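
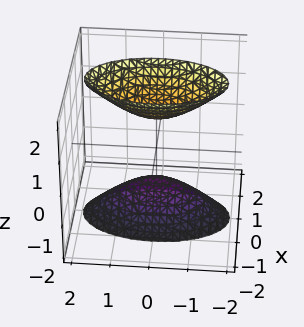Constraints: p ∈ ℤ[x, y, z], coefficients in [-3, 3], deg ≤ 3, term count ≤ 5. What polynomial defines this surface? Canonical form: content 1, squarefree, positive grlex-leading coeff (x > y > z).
I count 2 distinct pieces. They look like related sheets of one shape, so recover p as a whole.
deg p = 2. Two sheets facing apart; a quadric.
Symmetries: the y ↦ −y reflection is a symmetry, so y appears only in even powers; it's symmetric under z → −z, forcing even powers of z; it's symmetric under x → −x, forcing even powers of x.
Checking where it meets the axes: it misses every integer gridline on the x-axis; it misses every integer gridline on the y-axis; the z-axis gridline crossings are at z ∈ {-1, 1}.
These observations pin down the coefficients.

3*x^2 + y^2 - z^2 + 1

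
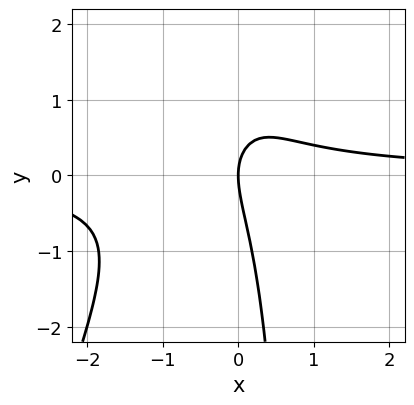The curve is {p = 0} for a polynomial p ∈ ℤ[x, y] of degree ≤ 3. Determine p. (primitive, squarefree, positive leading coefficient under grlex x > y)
3*x^2*y - x*y^2 + 2*x*y + y^2 - 2*x

1. deg p = 3. A generic line meets the curve in up to 3 points.
2. From the axis intercepts and sections: it crosses the x-axis at the gridline x = 0; it crosses the y-axis at the gridline y = 0.
3. Together with the visible shape, these determine p as stated.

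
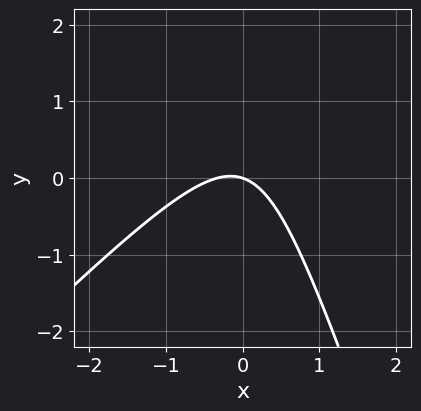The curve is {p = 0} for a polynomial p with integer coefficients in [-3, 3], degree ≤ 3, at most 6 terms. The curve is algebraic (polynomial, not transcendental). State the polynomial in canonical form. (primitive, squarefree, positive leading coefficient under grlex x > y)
1. The degree is 2 — the shape is more complex than any degree-1 curve.
2. Against the integer gridlines: it meets the y-axis at y = 0 (among the integer gridlines); it meets the x-axis at x = 0 (among the integer gridlines).
3. Fitting integer coefficients to these (and the overall shape) gives p.

3*x^2 - 2*x*y - y^2 + x + 3*y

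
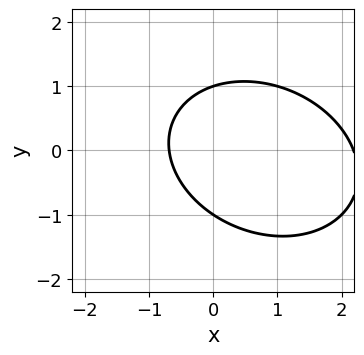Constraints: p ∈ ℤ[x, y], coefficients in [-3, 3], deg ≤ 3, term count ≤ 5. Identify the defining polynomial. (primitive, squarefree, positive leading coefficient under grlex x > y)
1. deg p = 2. No degree-1 curve has this shape.
2. From the visible intercepts: the y-axis gridline crossings are at y ∈ {-1, 1}.
3. Solving for integer coefficients yields p as stated.

2*x^2 + x*y + 3*y^2 - 3*x - 3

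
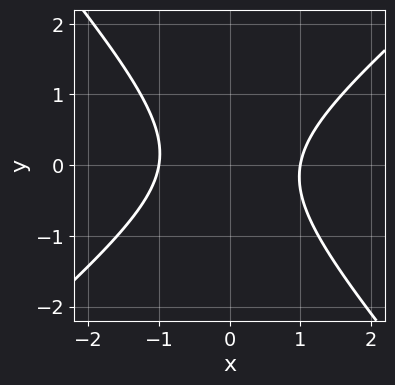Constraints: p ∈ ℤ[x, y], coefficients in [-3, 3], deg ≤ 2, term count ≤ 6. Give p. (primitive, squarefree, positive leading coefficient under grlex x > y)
3*x^2 - x*y - 3*y^2 - 3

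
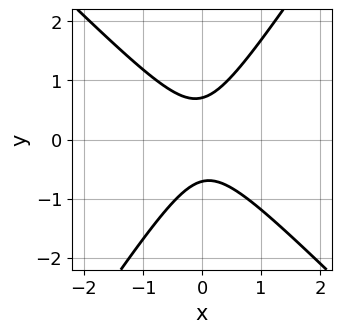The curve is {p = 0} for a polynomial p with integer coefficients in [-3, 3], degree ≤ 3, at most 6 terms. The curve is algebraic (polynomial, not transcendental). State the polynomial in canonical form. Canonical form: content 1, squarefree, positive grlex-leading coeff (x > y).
First, the degree is 2 — a generic line meets the curve in up to 2 points.
Then, from the axis intercepts and sections: it misses every integer gridline on the x-axis.
Finally, matching integer coefficients to the picture gives p.

3*x^2 + x*y - 2*y^2 + 1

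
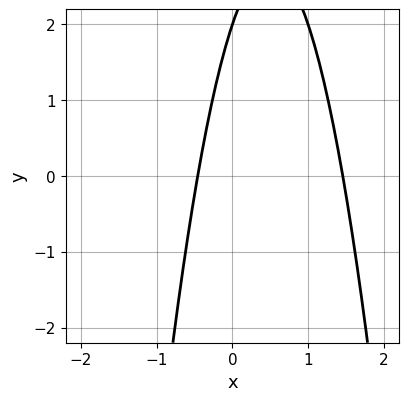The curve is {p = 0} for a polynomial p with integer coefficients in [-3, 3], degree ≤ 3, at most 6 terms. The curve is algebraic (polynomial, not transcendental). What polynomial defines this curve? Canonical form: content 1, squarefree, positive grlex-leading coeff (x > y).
(a) The degree is 2 — a generic line meets the curve in up to 2 points.
(b) Observable constraints: one y-axis crossing is at y = 2.
(c) Together with the visible shape, these determine p as stated.

3*x^2 - 3*x + y - 2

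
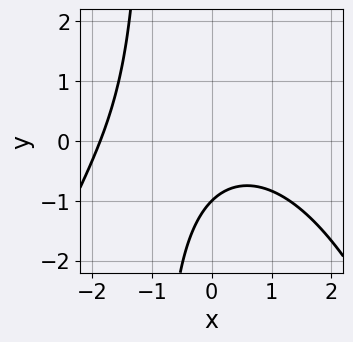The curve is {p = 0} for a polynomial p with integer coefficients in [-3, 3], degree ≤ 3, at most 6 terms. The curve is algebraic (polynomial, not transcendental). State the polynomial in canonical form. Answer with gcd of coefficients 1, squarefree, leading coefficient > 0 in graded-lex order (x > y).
x^3 + x^2 + 3*x*y + 3*y + 3

First, the degree is 3 — no degree-2 curve has this shape.
Next, against the integer gridlines: one y-axis crossing is at y = -1.
Finally, together with the visible shape, these determine p as stated.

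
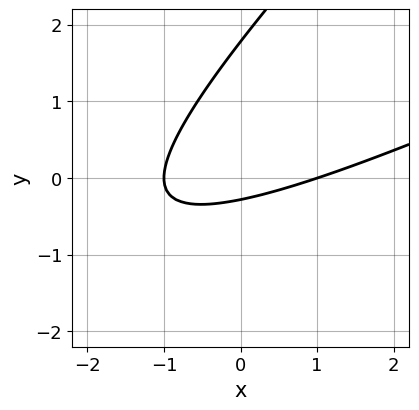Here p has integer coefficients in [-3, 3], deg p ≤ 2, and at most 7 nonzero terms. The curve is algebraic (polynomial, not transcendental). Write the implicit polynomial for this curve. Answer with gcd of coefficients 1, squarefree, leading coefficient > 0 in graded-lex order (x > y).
x^2 - 3*x*y + 2*y^2 - 3*y - 1

1. deg p = 2. No degree-1 curve has this shape.
2. Reading off the gridlines: among the integer gridlines, it crosses the x-axis at x ∈ {-1, 1}.
3. Solving for integer coefficients yields p as stated.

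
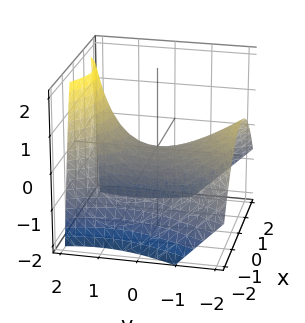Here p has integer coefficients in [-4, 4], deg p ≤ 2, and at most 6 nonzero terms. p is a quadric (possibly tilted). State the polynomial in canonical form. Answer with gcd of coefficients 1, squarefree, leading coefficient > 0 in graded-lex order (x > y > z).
2*x^2 - y^2 - y*z + 3*z

The degree is 2 — a generic line meets the surface in up to 2 points.
From the axis intercepts and sections: it meets the z-axis at z = 0 (among the integer gridlines); it crosses the x-axis at the gridline x = 0; one y-axis crossing is at y = 0.
Matching integer coefficients to the picture gives p.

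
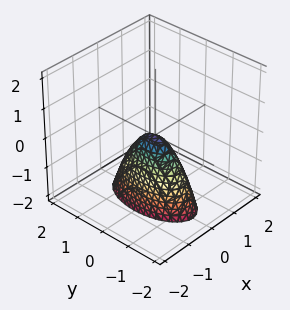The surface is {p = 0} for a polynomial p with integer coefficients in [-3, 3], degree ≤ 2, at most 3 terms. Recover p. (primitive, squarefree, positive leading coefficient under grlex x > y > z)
3*x^2 + y^2 + z

deg p = 2.
Symmetries: mirror symmetry y ↦ −y ⇒ only even powers of y; it's symmetric under x → −x, forcing even powers of x.
Against the integer gridlines: one y-axis crossing is at y = 0; it meets the z-axis at z = 0 (among the integer gridlines).
Assembling these constraints gives the stated polynomial.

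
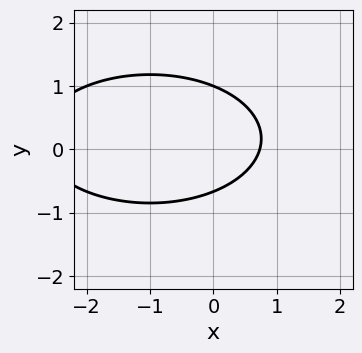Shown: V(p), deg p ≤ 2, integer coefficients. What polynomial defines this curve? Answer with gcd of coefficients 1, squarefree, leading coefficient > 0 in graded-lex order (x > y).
x^2 + 3*y^2 + 2*x - y - 2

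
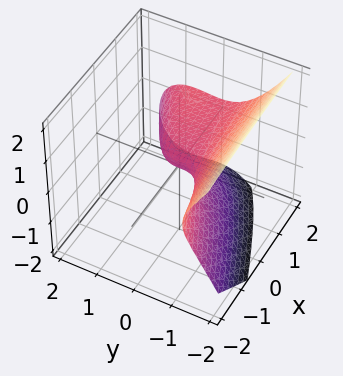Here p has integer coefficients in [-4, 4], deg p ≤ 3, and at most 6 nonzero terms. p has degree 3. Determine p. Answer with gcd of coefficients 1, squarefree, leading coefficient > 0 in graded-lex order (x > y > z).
First, the degree is 3 — no degree-2 surface has this shape.
Then, from the axis intercepts and sections: it crosses the y-axis at the gridline y = 0; it crosses the x-axis at the gridline x = 0.
Finally, assembling these constraints gives the stated polynomial.

x*y^2 - 2*y^3 - 2*x*z - 3*z^2 + x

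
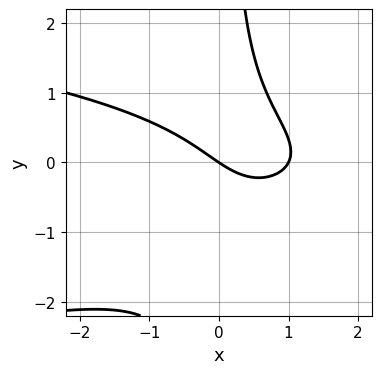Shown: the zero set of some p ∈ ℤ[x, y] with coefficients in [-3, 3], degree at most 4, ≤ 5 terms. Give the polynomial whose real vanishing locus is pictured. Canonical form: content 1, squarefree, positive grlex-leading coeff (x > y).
The degree is 3 — no degree-2 curve has this shape.
Reading off the gridlines: among the integer gridlines, it crosses the x-axis at x ∈ {0, 1}; one y-axis crossing is at y = 0.
Together with the visible shape, these determine p as stated.

3*x*y^2 + 2*x^2 + 2*x*y - 2*x - 3*y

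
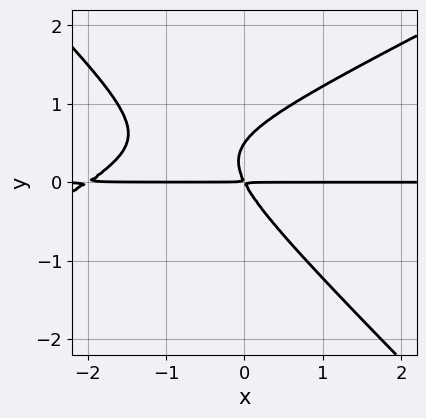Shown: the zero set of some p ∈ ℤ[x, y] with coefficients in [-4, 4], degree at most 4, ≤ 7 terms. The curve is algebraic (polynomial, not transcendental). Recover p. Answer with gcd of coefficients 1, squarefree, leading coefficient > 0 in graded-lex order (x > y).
deg p = 3. The shape is more complex than any degree-2 curve.
From the axis intercepts and sections: the visible x-axis segment lies entirely on the curve.
Together with the visible shape, these determine p as stated.

x^2*y - x*y^2 - 2*y^3 + 2*x*y + y^2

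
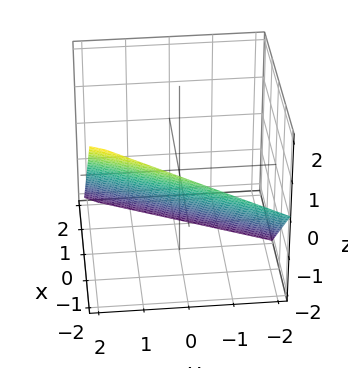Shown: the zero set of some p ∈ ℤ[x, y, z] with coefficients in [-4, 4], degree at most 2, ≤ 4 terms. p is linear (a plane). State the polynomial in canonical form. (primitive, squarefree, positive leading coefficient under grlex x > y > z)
Degree: the surface is flat (a plane), so deg p = 1.
Reading off the gridlines: one x-axis crossing is at x = -1; one y-axis crossing is at y = 2; it meets the z-axis at z = -1 (among the integer gridlines).
Together with the visible shape, these determine p as stated.

2*x - y + 2*z + 2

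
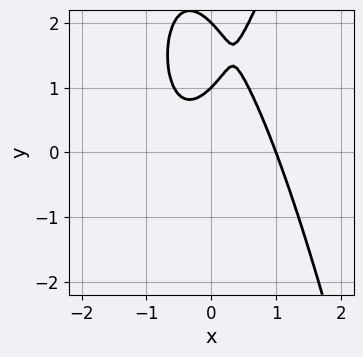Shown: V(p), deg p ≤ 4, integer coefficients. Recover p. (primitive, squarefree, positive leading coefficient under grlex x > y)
(a) The degree is 3 — the shape is more complex than any degree-2 curve.
(b) From the axis intercepts and sections: among the integer gridlines, it crosses the y-axis at y ∈ {1, 2}; it crosses the x-axis at the gridline x = 1.
(c) Fitting integer coefficients to these (and the overall shape) gives p.

3*x^3 - y^2 - x + 3*y - 2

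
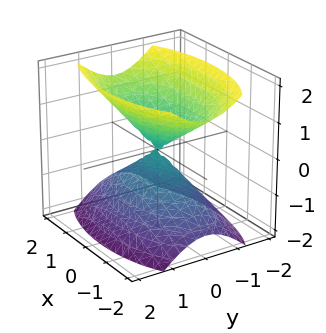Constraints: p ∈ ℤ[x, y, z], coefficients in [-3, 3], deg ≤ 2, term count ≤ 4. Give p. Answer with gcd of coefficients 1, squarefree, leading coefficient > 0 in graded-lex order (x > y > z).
1. The picture has 2 separate pieces.
2. deg p = 2.
3. Symmetries: it's symmetric under z → −z, forcing even powers of z; mirror symmetry x ↦ −x ⇒ only even powers of x; the y ↦ −y reflection is a symmetry, so y appears only in even powers.
4. Checking where it meets the axes: it crosses the y-axis at the gridline y = 0; it crosses the z-axis at the gridline z = 0.
5. Solving for integer coefficients yields p as stated.

x^2 + 3*y^2 - 2*z^2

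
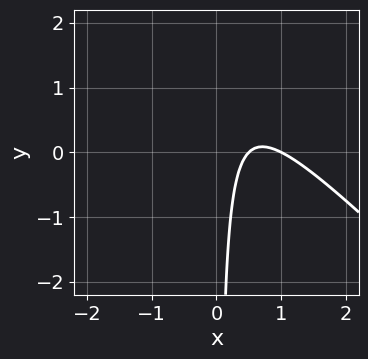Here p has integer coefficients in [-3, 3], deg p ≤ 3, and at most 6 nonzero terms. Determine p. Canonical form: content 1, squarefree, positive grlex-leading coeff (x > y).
First, degree: a generic line meets the curve in up to 2 points, so deg p = 2.
Next, checking where it meets the axes: it meets the x-axis at x = 1 (among the integer gridlines); the curve avoids every integer y-axis point in the box.
Finally, the integer polynomial consistent with all of this is the stated p.

2*x^2 + 2*x*y - 3*x + 1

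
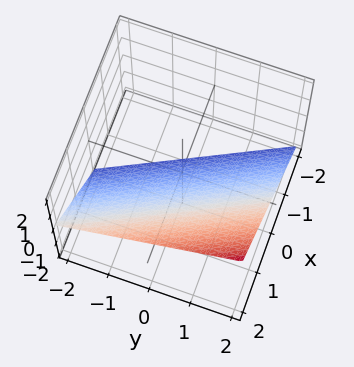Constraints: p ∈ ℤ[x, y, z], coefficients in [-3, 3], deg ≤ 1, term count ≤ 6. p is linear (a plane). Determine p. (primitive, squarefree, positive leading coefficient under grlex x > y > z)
1. deg p = 1.
2. Checking where it meets the axes: it meets the y-axis at y = 2 (among the integer gridlines); it meets the z-axis at z = -1 (among the integer gridlines); it crosses the x-axis at the gridline x = 1.
3. Matching integer coefficients to the picture gives p.

2*x + y - 2*z - 2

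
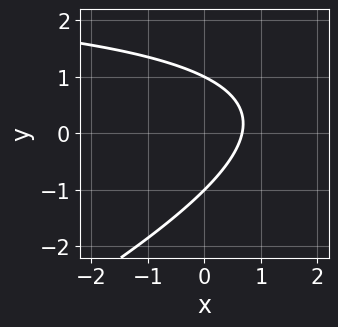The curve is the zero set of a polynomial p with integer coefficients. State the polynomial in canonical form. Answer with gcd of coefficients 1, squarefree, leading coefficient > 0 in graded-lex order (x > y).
First, degree: no degree-1 curve has this shape, so deg p = 2.
Then, reading off the gridlines: the y-axis gridline crossings are at y ∈ {-1, 1}.
Finally, matching integer coefficients to the picture gives p.

x*y - 2*y^2 - 3*x + 2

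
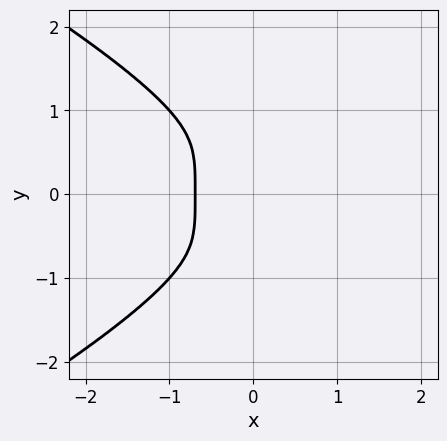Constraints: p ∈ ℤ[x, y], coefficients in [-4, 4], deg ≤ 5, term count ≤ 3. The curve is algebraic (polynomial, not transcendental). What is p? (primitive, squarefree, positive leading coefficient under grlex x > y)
2*y^4 + 3*x^3 + 1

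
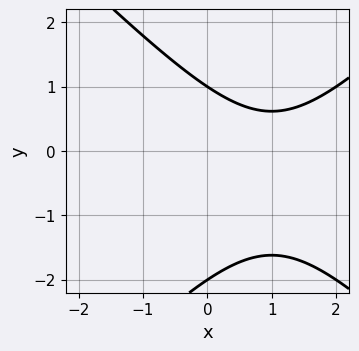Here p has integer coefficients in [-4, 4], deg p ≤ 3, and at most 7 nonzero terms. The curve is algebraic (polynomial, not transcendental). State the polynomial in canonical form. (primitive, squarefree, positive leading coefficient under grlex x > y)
x^2 - y^2 - 2*x - y + 2

1. The degree is 2 — the shape is more complex than any degree-1 curve.
2. From the axis intercepts and sections: the y-axis gridline crossings are at y ∈ {-2, 1}; the curve avoids every integer x-axis point in the box.
3. Matching integer coefficients to the picture gives p.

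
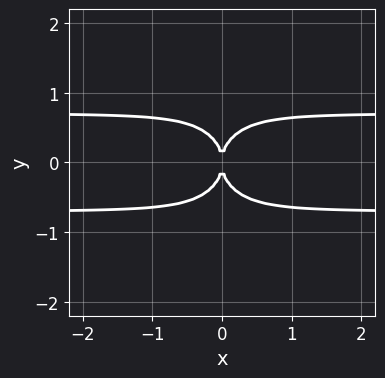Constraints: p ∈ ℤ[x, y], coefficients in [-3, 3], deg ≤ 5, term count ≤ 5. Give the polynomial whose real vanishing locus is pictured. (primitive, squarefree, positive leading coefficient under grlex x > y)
2*x^2*y^2 + y^4 - x^2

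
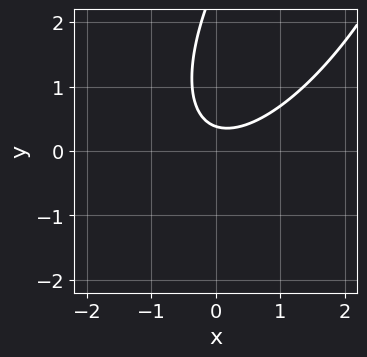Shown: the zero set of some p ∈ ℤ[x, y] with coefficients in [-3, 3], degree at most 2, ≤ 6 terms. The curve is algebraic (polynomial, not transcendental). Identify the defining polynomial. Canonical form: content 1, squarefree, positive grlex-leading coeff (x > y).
2*x^2 - 2*x*y + y^2 - 3*y + 1

Degree: a generic line meets the curve in up to 2 points, so deg p = 2.
Checking where it meets the axes: no x-intercept at any integer in the box.
Together with the visible shape, these determine p as stated.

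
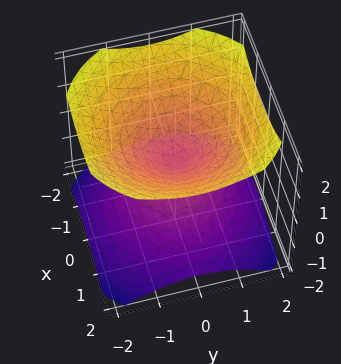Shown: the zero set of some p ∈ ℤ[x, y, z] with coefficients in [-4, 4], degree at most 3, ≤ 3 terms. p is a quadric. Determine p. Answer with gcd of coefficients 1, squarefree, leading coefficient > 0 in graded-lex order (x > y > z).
2*x^2 + 2*y^2 - 3*z^2

The picture has 2 separate pieces. Treating them together as one polynomial.
Degree: a double cone through the origin; a quadric, so deg p = 2.
Symmetries: it's symmetric under z → −z, forcing even powers of z; every cross-section ⟂ z is a circle, so x, y appear only via x² + y².
Against the integer gridlines: a circular section at z = 1 has radius between 1 and 2; it meets the x-axis at x = 0 (among the integer gridlines).
Together with the visible shape, these determine p as stated.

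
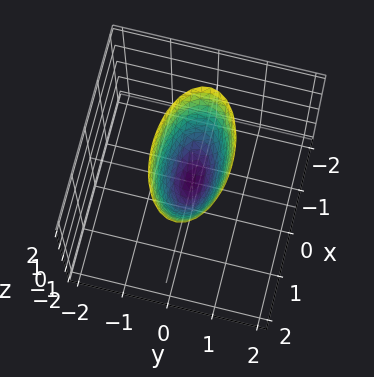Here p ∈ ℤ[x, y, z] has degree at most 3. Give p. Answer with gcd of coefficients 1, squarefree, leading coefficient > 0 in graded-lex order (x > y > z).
1. deg p = 2. A paraboloid; a quadric.
2. Symmetries: the x ↦ −x reflection is a symmetry, so x appears only in even powers; the y ↦ −y reflection is a symmetry, so y appears only in even powers.
3. Observable constraints: it crosses the z-axis at the gridline z = 0; it meets the x-axis at x = 0 (among the integer gridlines); it meets the y-axis at y = 0 (among the integer gridlines).
4. Solving for integer coefficients yields p as stated.

x^2 + 3*y^2 - z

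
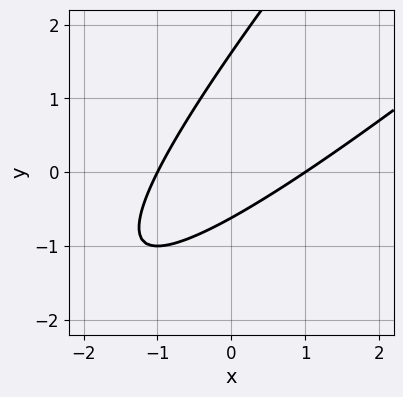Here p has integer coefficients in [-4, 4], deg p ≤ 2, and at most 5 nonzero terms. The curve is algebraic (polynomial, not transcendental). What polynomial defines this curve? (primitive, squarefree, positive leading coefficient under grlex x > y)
x^2 - 2*x*y + y^2 - y - 1

First, degree: the shape is more complex than any degree-1 curve, so deg p = 2.
Next, checking where it meets the axes: among the integer gridlines, it crosses the x-axis at x ∈ {-1, 1}.
Finally, fitting integer coefficients to these (and the overall shape) gives p.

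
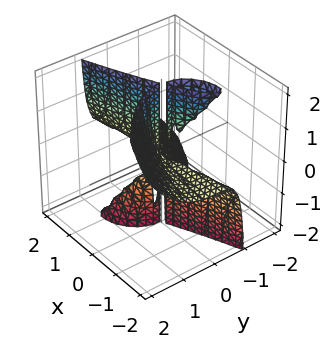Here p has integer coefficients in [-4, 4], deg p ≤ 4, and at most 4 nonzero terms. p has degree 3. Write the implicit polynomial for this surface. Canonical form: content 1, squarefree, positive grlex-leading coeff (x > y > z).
1. I count 2 distinct pieces. They look like related sheets of one shape, so recover p as a whole.
2. Degree: the shape is more complex than any degree-2 surface, so deg p = 3.
3. From the visible intercepts: the visible x-axis segment lies entirely on the surface; every point of the z-axis in the box is on the surface; one y-axis crossing is at y = 0.
4. Assembling these constraints gives the stated polynomial.

x^2*z - 2*x*y*z - 2*y^3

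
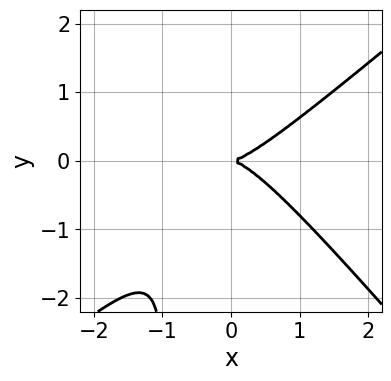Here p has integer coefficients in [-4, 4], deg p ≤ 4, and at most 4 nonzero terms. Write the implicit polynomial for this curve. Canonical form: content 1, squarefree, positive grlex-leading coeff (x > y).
First, the degree is 3 — a generic line meets the curve in up to 3 points.
Next, from the visible intercepts: it crosses the x-axis at the gridline x = 0; it meets the y-axis at y = 0 (among the integer gridlines).
Finally, solving for integer coefficients yields p as stated.

3*x^3 - x^2*y - 3*x*y^2 - 3*y^2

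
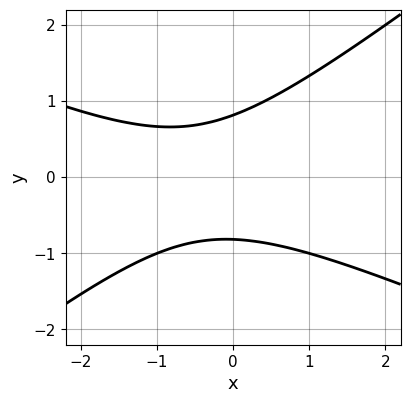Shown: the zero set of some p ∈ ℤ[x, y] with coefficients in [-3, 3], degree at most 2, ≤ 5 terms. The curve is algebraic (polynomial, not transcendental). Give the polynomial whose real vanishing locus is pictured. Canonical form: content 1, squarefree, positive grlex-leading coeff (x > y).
x^2 + x*y - 3*y^2 + x + 2

First, deg p = 2.
Next, against the integer gridlines: it misses every integer gridline on the x-axis.
Finally, assembling these constraints gives the stated polynomial.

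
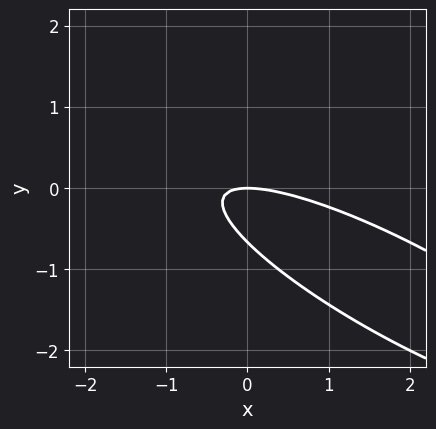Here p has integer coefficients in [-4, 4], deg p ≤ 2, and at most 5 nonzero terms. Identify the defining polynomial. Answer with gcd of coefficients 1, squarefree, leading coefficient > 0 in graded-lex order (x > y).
x^2 + 3*x*y + 3*y^2 + 2*y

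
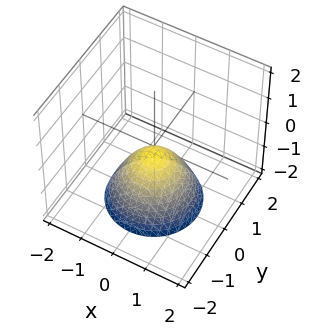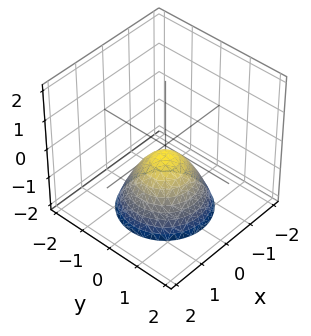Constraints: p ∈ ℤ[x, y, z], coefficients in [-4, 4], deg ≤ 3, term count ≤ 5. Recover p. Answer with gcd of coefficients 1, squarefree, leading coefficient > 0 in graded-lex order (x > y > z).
3*x^2 + 3*y^2 + 3*z + 1

First, deg p = 2.
Next, symmetries: rotational symmetry about the z-axis ⇒ p depends on x, y only through x² + y².
Next, checking where it meets the axes: it misses every integer gridline on the x-axis; the surface avoids every integer y-axis point in the box.
Finally, assembling these constraints gives the stated polynomial.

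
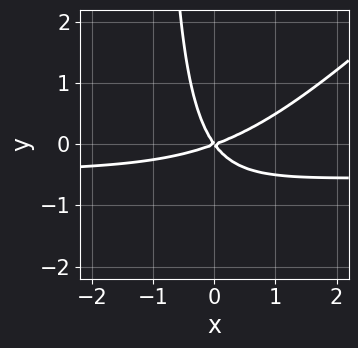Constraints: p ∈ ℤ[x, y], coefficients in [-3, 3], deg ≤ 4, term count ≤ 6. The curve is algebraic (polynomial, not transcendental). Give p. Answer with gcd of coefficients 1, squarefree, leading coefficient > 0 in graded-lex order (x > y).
The degree is 3 — the shape is more complex than any degree-2 curve.
Observable constraints: one x-axis crossing is at x = 0; it crosses the y-axis at the gridline y = 0.
Matching integer coefficients to the picture gives p.

2*x^2*y - 2*x*y^2 + x^2 - 2*x*y - 2*y^2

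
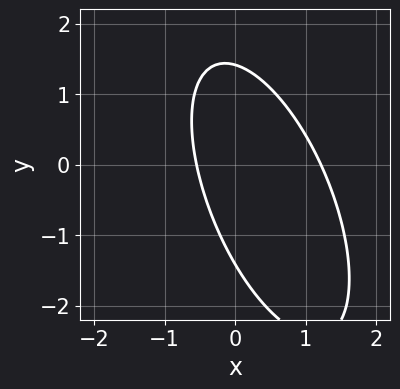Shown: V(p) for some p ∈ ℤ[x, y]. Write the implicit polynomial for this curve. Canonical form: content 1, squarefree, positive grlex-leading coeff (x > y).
3*x^2 + 2*x*y + y^2 - 2*x - 2

1. deg p = 2. No degree-1 curve has this shape.
2. The integer polynomial consistent with all of this is the stated p.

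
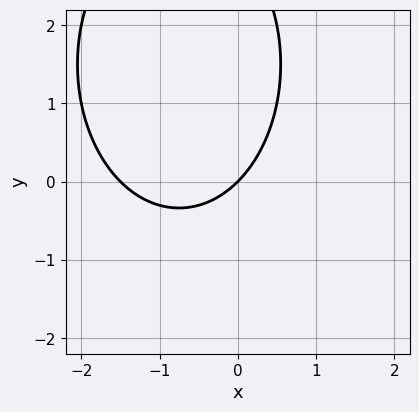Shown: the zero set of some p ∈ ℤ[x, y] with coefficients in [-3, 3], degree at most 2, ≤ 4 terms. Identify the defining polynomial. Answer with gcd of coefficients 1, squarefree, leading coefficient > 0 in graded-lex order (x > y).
First, deg p = 2.
Then, against the integer gridlines: it crosses the x-axis at the gridline x = 0; it meets the y-axis at y = 0 (among the integer gridlines).
Finally, matching integer coefficients to the picture gives p.

2*x^2 + y^2 + 3*x - 3*y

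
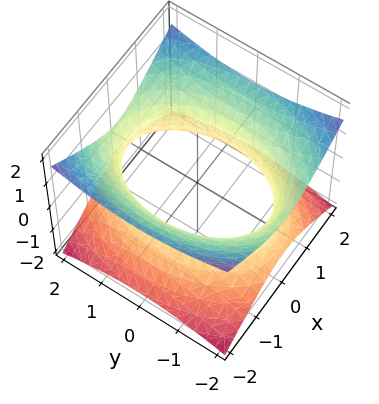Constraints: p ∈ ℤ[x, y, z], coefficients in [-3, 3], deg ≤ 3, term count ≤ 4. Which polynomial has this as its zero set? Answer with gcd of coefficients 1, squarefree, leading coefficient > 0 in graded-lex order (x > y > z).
2*x^2 + y^2 - 3*z^2 - 3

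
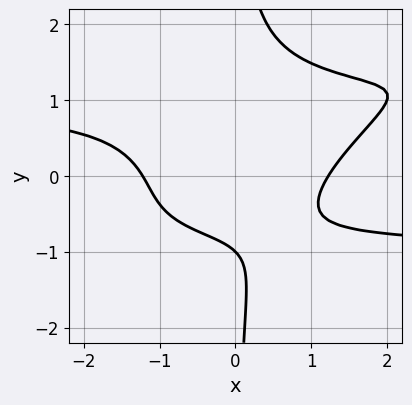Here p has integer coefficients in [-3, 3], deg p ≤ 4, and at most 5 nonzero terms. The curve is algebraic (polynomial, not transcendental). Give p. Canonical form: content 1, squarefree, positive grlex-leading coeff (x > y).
2*x^2*y^2 - 3*x*y^3 - 2*x^2 + 3*y + 3

(a) deg p = 4.
(b) Against the integer gridlines: one y-axis crossing is at y = -1.
(c) Assembling these constraints gives the stated polynomial.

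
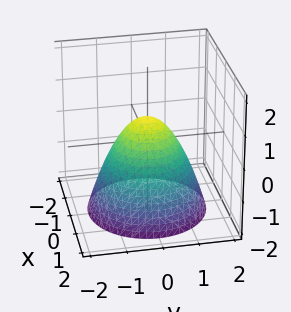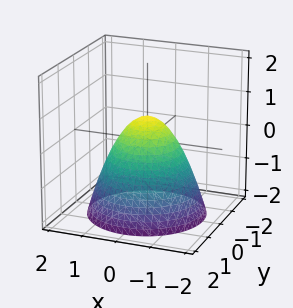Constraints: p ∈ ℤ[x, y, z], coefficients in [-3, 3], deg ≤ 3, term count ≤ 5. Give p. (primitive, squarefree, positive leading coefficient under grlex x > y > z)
3*x^2 + 3*y^2 + 3*z - 2

(a) deg p = 2.
(b) Symmetries: rotational symmetry about the z-axis ⇒ p depends on x, y only through x² + y².
(c) Checking where it meets the axes: a circular section at z = 0 has radius between 0 and 1.
(d) These observations pin down the coefficients.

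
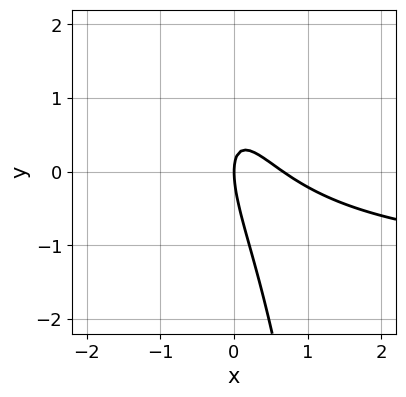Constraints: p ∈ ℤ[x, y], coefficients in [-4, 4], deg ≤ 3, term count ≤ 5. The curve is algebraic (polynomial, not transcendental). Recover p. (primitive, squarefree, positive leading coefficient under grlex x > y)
2*x^2*y + 3*x^2 + 3*x*y + y^2 - 2*x

(a) deg p = 3. No degree-2 curve has this shape.
(b) Against the integer gridlines: one x-axis crossing is at x = 0; it crosses the y-axis at the gridline y = 0.
(c) Assembling these constraints gives the stated polynomial.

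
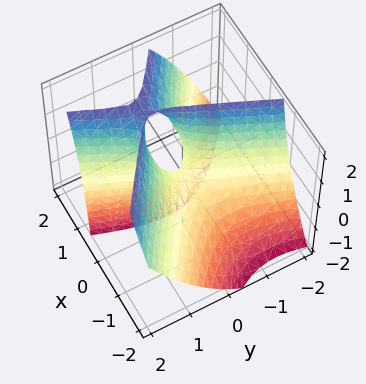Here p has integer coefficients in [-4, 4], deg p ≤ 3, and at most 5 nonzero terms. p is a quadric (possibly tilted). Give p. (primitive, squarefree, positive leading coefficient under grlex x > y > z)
3*x^2 + 3*x*y - 3*x*z - 2*y^2 + z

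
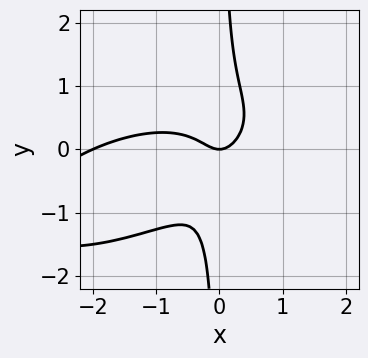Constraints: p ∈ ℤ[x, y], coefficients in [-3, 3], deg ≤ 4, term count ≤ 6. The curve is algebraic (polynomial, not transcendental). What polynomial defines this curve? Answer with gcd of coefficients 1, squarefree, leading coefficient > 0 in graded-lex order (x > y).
x^3 - 2*x^2*y + 3*x*y^2 + 2*x^2 - y

Degree: no degree-2 curve has this shape, so deg p = 3.
Against the integer gridlines: one y-axis crossing is at y = 0; among the integer gridlines, it crosses the x-axis at x ∈ {-2, 0}.
These observations pin down the coefficients.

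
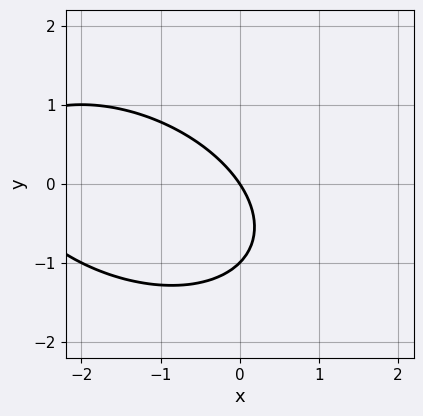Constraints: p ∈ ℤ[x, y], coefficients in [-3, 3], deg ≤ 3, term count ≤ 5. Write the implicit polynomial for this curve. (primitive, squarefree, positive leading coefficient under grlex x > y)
x^2 + x*y + 2*y^2 + 3*x + 2*y

First, degree: no degree-1 curve has this shape, so deg p = 2.
Then, from the axis intercepts and sections: one x-axis crossing is at x = 0; among the integer gridlines, it crosses the y-axis at y ∈ {-1, 0}.
Finally, assembling these constraints gives the stated polynomial.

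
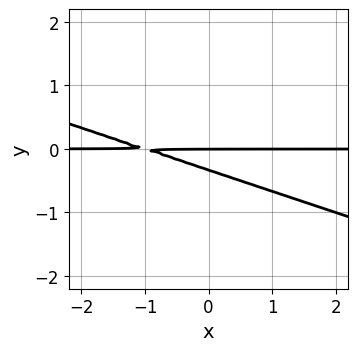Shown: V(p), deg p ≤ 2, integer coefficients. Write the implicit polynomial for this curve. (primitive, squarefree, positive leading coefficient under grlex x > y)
x*y + 3*y^2 + y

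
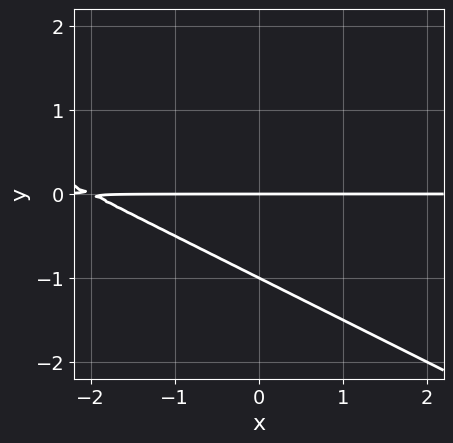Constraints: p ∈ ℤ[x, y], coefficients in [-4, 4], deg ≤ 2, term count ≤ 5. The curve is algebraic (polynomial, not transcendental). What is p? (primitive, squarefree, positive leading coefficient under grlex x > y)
x*y + 2*y^2 + 2*y

The degree is 2 — the shape is more complex than any degree-1 curve.
Observable constraints: among the integer gridlines, it crosses the y-axis at y ∈ {-1, 0}; the visible x-axis segment lies entirely on the curve.
Assembling these constraints gives the stated polynomial.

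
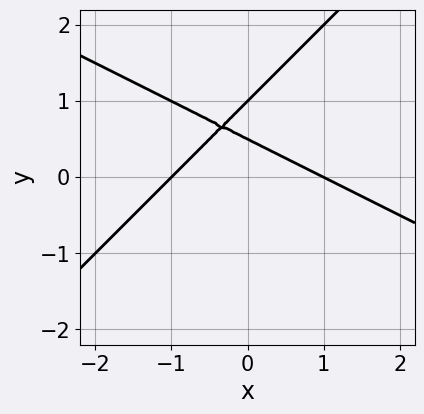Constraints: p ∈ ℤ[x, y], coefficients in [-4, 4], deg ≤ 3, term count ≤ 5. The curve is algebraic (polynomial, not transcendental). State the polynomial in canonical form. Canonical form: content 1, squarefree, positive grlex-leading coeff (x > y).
x^2 + x*y - 2*y^2 + 3*y - 1

The degree is 2 — a generic line meets the curve in up to 2 points.
Reading off the gridlines: one y-axis crossing is at y = 1; the x-axis gridline crossings are at x ∈ {-1, 1}.
Matching integer coefficients to the picture gives p.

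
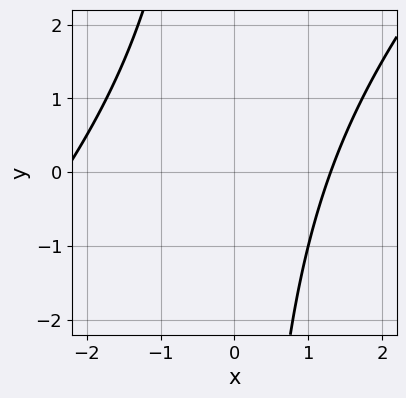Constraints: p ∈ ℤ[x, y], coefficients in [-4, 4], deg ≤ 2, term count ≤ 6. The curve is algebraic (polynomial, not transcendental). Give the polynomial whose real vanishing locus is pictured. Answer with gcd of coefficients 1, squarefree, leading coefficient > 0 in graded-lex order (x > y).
The degree is 2 — a generic line meets the curve in up to 2 points.
From the visible intercepts: the curve avoids every integer y-axis point in the box.
The integer polynomial consistent with all of this is the stated p.

x^2 - x*y + x - 3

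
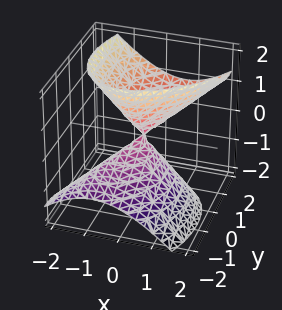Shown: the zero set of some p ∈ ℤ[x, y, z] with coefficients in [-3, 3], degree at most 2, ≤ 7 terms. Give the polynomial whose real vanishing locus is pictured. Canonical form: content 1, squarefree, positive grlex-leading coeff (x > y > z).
First, degree: no degree-1 surface has this shape, so deg p = 2.
Then, checking where it meets the axes: one x-axis crossing is at x = 0; it crosses the y-axis at the gridline y = 0.
Finally, the integer polynomial consistent with all of this is the stated p.

3*x^2 - 2*x*y + 2*y^2 - 3*y*z - 2*z^2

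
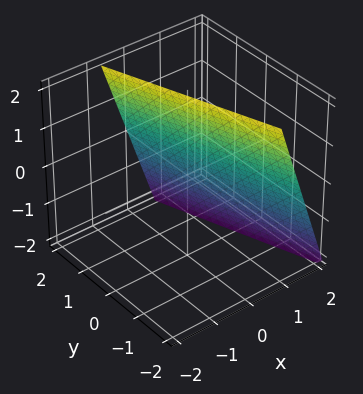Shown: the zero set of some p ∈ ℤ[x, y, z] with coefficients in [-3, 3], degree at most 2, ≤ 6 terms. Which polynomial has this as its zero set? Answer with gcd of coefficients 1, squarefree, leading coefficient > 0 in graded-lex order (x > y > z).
3*x + y + z - 2

(a) Degree: the surface is flat (a plane), so deg p = 1.
(b) Checking where it meets the axes: one z-axis crossing is at z = 2; it meets the y-axis at y = 2 (among the integer gridlines).
(c) Together with the visible shape, these determine p as stated.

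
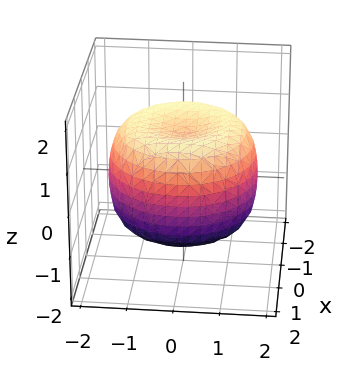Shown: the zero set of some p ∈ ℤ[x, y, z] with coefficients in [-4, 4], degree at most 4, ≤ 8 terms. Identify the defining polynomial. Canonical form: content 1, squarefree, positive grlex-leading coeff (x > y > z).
First, deg p = 4. No degree-3 surface has this shape.
Next, symmetry: the z-axis is an axis of rotation, so x and y enter only as x² + y².
Then, checking where it meets the axes: a circular section at z = -1 has radius between 1 and 2; the z-axis gridline crossings are at z ∈ {-1, 1}.
Finally, together with the visible shape, these determine p as stated.

x^4 + 2*x^2*y^2 + y^4 - 2*x^2 - 2*y^2 + 2*z^2 - 2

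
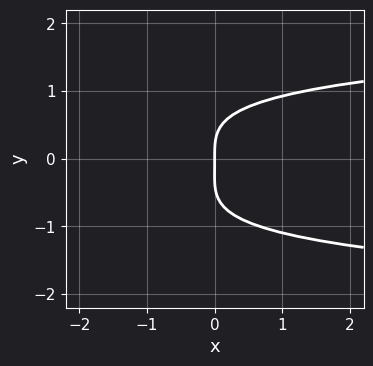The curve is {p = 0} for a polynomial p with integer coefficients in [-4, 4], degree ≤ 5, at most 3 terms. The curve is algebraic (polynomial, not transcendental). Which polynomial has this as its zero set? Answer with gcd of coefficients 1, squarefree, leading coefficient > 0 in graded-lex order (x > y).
3*y^4 + y^3 - 3*x

First, the degree is 4 — no degree-3 curve has this shape.
Then, observable constraints: it meets the y-axis at y = 0 (among the integer gridlines); it meets the x-axis at x = 0 (among the integer gridlines).
Finally, putting this together gives p.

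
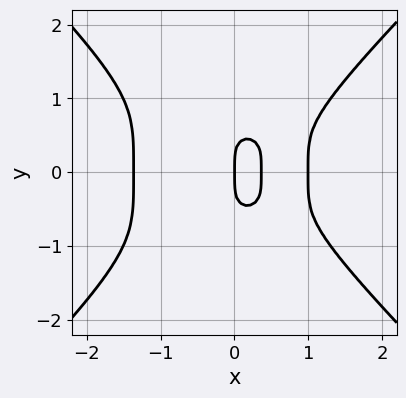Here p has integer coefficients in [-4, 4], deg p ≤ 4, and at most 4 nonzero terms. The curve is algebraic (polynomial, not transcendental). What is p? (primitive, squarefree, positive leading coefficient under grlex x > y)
2*x^4 - 2*y^4 - 3*x^2 + x

1. Degree: no degree-3 curve has this shape, so deg p = 4.
2. Symmetries: mirror symmetry y ↦ −y ⇒ only even powers of y.
3. Checking where it meets the axes: one y-axis crossing is at y = 0; among the integer gridlines, it crosses the x-axis at x ∈ {0, 1}.
4. Putting this together gives p.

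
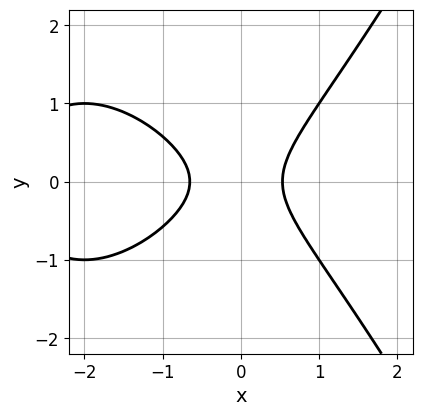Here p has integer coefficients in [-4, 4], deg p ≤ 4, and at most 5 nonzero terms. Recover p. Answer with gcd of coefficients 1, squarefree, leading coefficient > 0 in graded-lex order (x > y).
deg p = 3.
Symmetries: mirror symmetry y ↦ −y ⇒ only even powers of y.
From the visible intercepts: the curve avoids every integer y-axis point in the box.
Together with the visible shape, these determine p as stated.

x^3 + 3*x^2 - 3*y^2 - 1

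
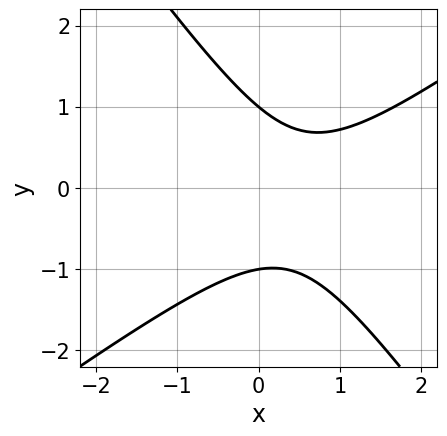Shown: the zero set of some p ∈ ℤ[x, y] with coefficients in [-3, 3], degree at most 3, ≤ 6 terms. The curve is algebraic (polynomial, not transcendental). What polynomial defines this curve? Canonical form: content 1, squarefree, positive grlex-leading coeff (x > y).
3*x^2 - 2*x*y - 3*y^2 - 3*x + 3

deg p = 2. A generic line meets the curve in up to 2 points.
Reading off the gridlines: the curve avoids every integer x-axis point in the box; the y-axis gridline crossings are at y ∈ {-1, 1}.
Together with the visible shape, these determine p as stated.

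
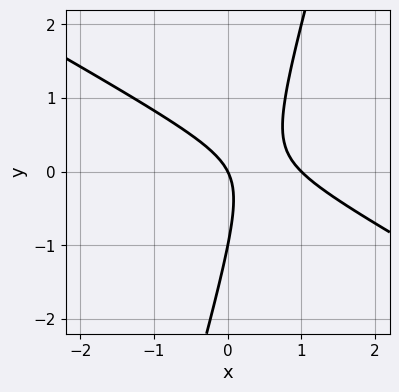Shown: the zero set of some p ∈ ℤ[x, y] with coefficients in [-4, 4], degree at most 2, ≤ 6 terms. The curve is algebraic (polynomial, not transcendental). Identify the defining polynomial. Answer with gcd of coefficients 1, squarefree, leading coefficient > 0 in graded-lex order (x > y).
2*x^2 + 3*x*y - y^2 - 2*x - y

First, degree: the shape is more complex than any degree-1 curve, so deg p = 2.
Next, observable constraints: the x-axis gridline crossings are at x ∈ {0, 1}; among the integer gridlines, it crosses the y-axis at y ∈ {-1, 0}.
Finally, putting this together gives p.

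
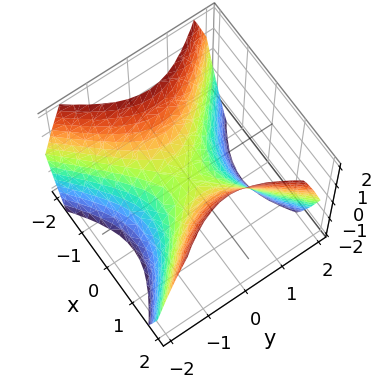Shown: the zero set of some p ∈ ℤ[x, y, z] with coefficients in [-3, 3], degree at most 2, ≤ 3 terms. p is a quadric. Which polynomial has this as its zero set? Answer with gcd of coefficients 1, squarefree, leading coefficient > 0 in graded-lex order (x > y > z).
Degree: a saddle surface; a quadric, so deg p = 2.
Symmetries: it's symmetric under x → −x, forcing even powers of x; it's symmetric under y → −y, forcing even powers of y.
Observable constraints: it meets the y-axis at y = 0 (among the integer gridlines); one x-axis crossing is at x = 0; it meets the z-axis at z = 0 (among the integer gridlines).
These observations pin down the coefficients.

x^2 - y^2 - z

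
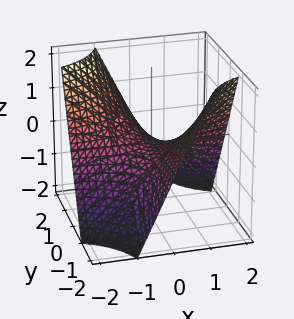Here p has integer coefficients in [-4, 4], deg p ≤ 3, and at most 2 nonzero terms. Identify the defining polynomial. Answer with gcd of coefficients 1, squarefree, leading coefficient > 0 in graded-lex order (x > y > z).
x*y + z

First, deg p = 2. A hyperbolic paraboloid; a quadric.
Then, from the visible intercepts: the visible y-axis segment lies entirely on the surface; it crosses the z-axis at the gridline z = 0.
Finally, together with the visible shape, these determine p as stated. Check: (-1, 0, 0) on the x-axis lies on the surface, and p(-1, 0, 0) = 0. ✓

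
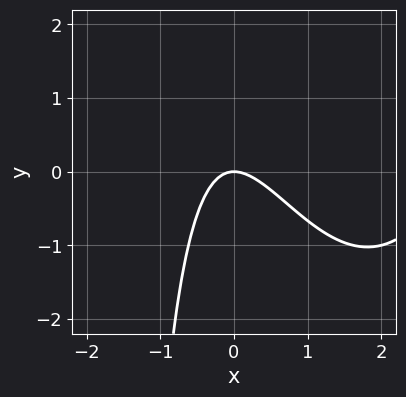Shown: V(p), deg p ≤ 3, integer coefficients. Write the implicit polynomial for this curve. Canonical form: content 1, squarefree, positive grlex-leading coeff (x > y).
x^3 - 3*x^2 - x*y - 2*y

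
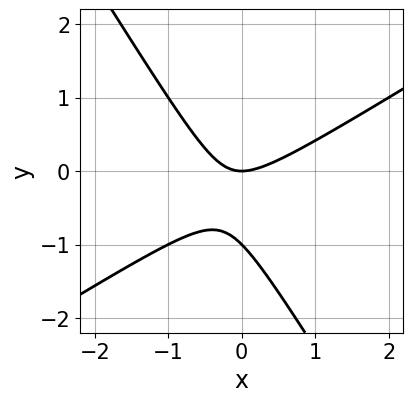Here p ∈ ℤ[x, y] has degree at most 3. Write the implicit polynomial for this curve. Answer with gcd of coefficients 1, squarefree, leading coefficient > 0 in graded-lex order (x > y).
1. Degree: a generic line meets the curve in up to 2 points, so deg p = 2.
2. Observable constraints: among the integer gridlines, it crosses the y-axis at y ∈ {-1, 0}; one x-axis crossing is at x = 0.
3. Solving for integer coefficients yields p as stated.

x^2 - x*y - y^2 - y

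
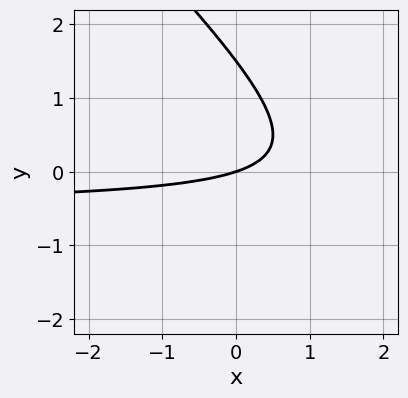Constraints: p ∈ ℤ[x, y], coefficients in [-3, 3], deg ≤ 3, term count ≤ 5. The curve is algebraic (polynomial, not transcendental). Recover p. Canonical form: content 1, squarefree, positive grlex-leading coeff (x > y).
2*x*y + 2*y^2 + x - 3*y

First, the degree is 2 — no degree-1 curve has this shape.
Then, reading off the gridlines: it crosses the x-axis at the gridline x = 0; one y-axis crossing is at y = 0.
Finally, fitting integer coefficients to these (and the overall shape) gives p.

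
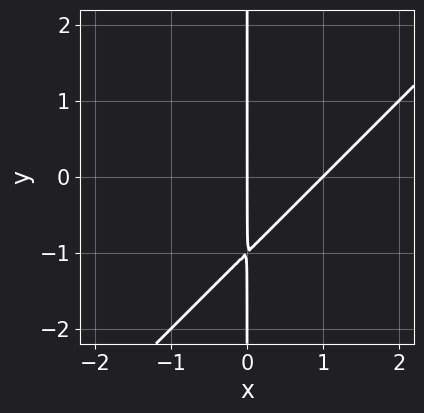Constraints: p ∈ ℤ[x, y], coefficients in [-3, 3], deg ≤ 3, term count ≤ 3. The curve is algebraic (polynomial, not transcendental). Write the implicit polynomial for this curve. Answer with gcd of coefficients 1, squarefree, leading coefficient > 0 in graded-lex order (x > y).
x^2 - x*y - x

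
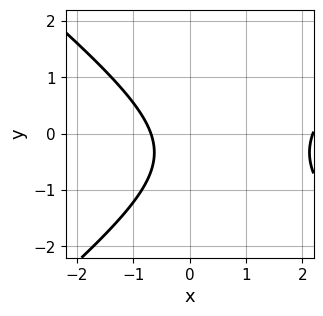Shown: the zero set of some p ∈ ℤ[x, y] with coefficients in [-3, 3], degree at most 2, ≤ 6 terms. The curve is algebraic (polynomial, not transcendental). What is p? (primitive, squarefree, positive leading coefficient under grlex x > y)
(a) Degree: no degree-1 curve has this shape, so deg p = 2.
(b) Reading off the gridlines: the curve avoids every integer y-axis point in the box.
(c) Putting this together gives p.

2*x^2 - 3*y^2 - 3*x - 2*y - 3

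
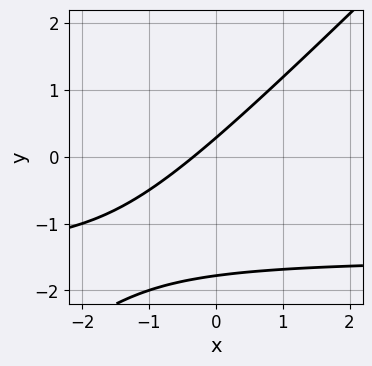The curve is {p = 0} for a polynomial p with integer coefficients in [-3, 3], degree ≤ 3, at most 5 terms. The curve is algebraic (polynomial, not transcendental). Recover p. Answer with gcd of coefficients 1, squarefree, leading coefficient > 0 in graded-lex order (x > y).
First, the degree is 2 — no degree-1 curve has this shape.
Finally, putting this together gives p.

2*x*y - 2*y^2 + 3*x - 3*y + 1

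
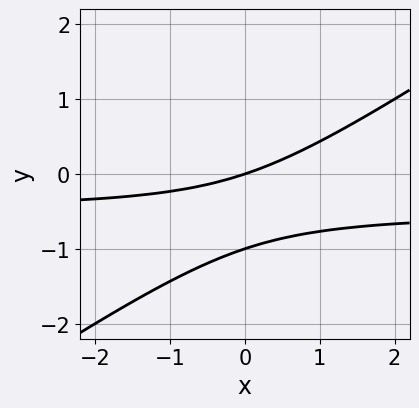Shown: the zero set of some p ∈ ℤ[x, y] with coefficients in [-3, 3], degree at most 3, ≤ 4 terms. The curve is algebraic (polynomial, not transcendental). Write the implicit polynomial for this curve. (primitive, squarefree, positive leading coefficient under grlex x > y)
First, the degree is 2 — the shape is more complex than any degree-1 curve.
Next, observable constraints: among the integer gridlines, it crosses the y-axis at y ∈ {-1, 0}; it crosses the x-axis at the gridline x = 0.
Finally, these observations pin down the coefficients.

2*x*y - 3*y^2 + x - 3*y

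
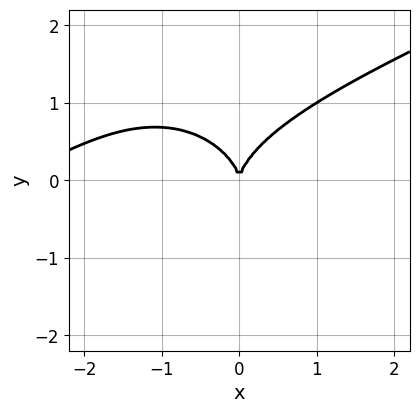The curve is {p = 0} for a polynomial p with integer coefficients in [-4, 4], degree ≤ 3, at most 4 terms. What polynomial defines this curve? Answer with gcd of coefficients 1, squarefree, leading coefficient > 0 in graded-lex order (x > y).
x^3 - 2*x^2*y - 2*y^3 + 3*x^2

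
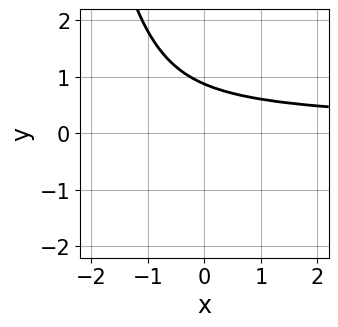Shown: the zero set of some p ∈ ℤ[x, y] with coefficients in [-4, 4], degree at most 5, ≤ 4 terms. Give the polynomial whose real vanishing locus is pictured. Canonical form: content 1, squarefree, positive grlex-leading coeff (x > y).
x*y^3 + 3*x*y^2 + 3*y^3 - 2

First, deg p = 4.
Then, from the visible intercepts: it misses every integer gridline on the x-axis.
Finally, together with the visible shape, these determine p as stated.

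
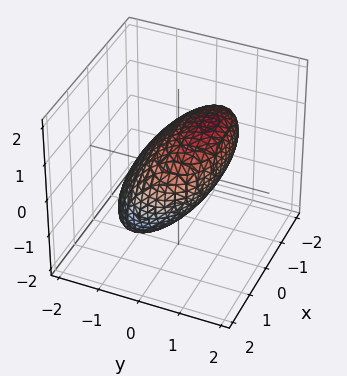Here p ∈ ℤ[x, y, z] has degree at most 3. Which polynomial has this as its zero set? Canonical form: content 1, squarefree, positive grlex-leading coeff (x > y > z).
(a) Degree: no degree-1 surface has this shape, so deg p = 2.
(b) Observable constraints: among the integer gridlines, it crosses the y-axis at y ∈ {-1, 1}.
(c) Together with the visible shape, these determine p as stated.

x^2 + 3*y^2 - 3*y*z + 2*z^2 - 3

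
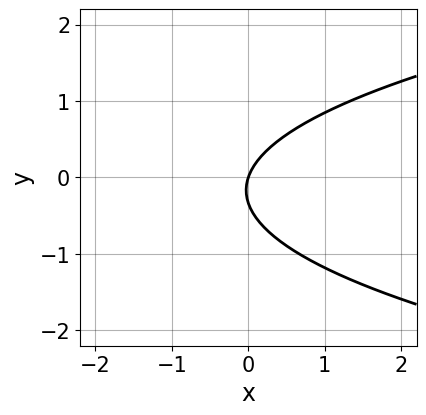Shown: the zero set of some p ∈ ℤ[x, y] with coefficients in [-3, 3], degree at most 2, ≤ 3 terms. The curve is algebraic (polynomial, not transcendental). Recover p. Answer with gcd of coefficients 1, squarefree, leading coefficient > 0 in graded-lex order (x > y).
First, the degree is 2 — no degree-1 curve has this shape.
Next, from the axis intercepts and sections: one y-axis crossing is at y = 0; it meets the x-axis at x = 0 (among the integer gridlines).
Finally, the integer polynomial consistent with all of this is the stated p.

3*y^2 - 3*x + y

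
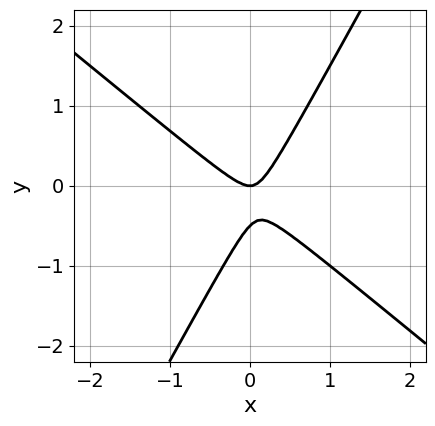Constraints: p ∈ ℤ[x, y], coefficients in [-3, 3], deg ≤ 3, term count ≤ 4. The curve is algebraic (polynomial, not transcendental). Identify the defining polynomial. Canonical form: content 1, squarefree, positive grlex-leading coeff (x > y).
(a) The degree is 2 — no degree-1 curve has this shape.
(b) Reading off the gridlines: it crosses the y-axis at the gridline y = 0; it crosses the x-axis at the gridline x = 0.
(c) Matching integer coefficients to the picture gives p.

3*x^2 + 2*x*y - 2*y^2 - y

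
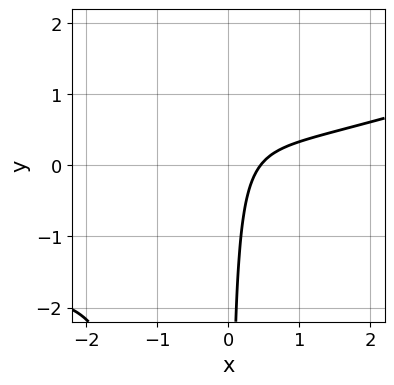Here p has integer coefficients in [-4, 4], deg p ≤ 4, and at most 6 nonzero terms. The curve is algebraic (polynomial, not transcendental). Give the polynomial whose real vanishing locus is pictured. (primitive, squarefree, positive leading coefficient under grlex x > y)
x^3 - 3*x^2*y - 3*x*y + 2*x - 1

(a) Degree: a generic line meets the curve in up to 3 points, so deg p = 3.
(b) Observable constraints: no y-intercept at any integer in the box.
(c) Solving for integer coefficients yields p as stated.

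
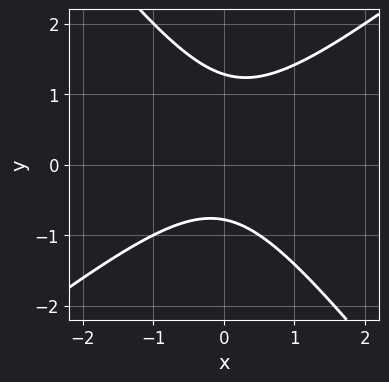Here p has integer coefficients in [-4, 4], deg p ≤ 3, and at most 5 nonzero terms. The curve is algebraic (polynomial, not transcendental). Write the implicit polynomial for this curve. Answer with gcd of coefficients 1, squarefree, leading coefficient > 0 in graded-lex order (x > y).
First, deg p = 2. No degree-1 curve has this shape.
Then, against the integer gridlines: no x-intercept at any integer in the box.
Finally, putting this together gives p.

2*x^2 - x*y - 2*y^2 + y + 2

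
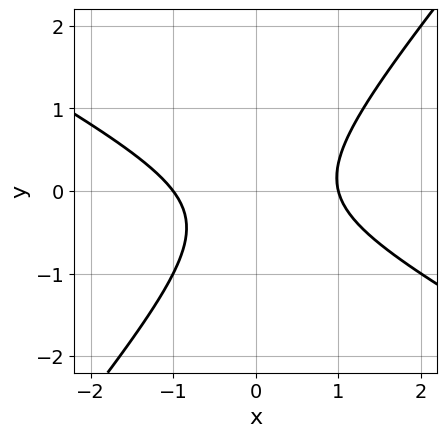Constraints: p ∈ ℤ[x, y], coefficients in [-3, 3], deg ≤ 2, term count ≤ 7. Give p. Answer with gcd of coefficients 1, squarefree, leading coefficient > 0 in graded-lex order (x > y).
First, deg p = 2. A generic line meets the curve in up to 2 points.
Then, observable constraints: among the integer gridlines, it crosses the x-axis at x ∈ {-1, 1}; the curve avoids every integer y-axis point in the box.
Finally, these observations pin down the coefficients.

2*x^2 + 2*x*y - 3*y^2 - y - 2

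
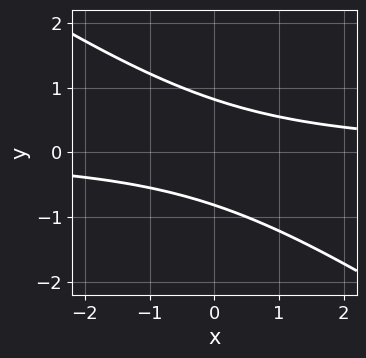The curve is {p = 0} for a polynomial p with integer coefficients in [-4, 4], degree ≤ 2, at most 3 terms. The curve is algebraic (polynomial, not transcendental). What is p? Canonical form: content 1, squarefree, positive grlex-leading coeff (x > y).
2*x*y + 3*y^2 - 2

(a) The degree is 2 — the shape is more complex than any degree-1 curve.
(b) Observable constraints: it misses every integer gridline on the x-axis.
(c) Solving for integer coefficients yields p as stated.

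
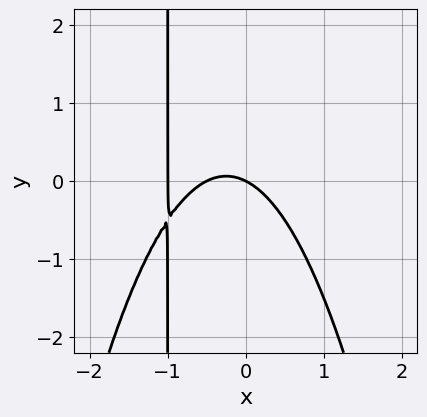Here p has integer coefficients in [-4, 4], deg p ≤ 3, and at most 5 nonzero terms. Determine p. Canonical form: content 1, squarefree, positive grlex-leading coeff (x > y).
1. deg p = 3. A generic line meets the curve in up to 3 points.
2. Against the integer gridlines: it meets the y-axis at y = 0 (among the integer gridlines); the x-axis gridline crossings are at x ∈ {-1, 0}.
3. Matching integer coefficients to the picture gives p.

2*x^3 + 3*x^2 + 2*x*y + x + 2*y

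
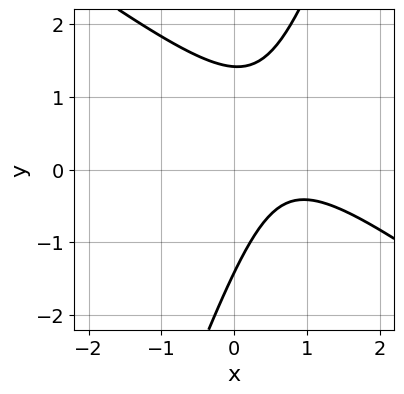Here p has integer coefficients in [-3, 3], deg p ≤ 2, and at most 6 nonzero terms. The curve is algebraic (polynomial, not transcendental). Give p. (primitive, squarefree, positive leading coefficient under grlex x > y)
2*x^2 + 2*x*y - y^2 - 3*x + 2

deg p = 2. A generic line meets the curve in up to 2 points.
Against the integer gridlines: it misses every integer gridline on the x-axis.
Assembling these constraints gives the stated polynomial.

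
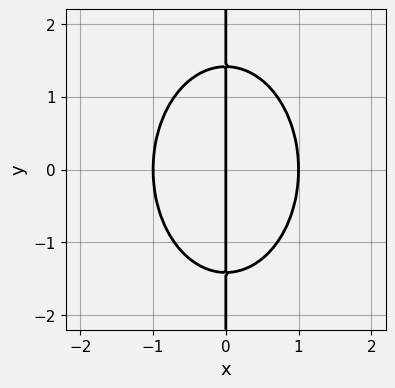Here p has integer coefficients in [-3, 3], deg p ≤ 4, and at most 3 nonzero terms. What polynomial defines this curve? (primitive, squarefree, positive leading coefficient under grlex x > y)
2*x^3 + x*y^2 - 2*x

(a) Degree: no degree-2 curve has this shape, so deg p = 3.
(b) Symmetries: mirror symmetry y ↦ −y ⇒ only even powers of y.
(c) Checking where it meets the axes: every point of the y-axis in the box is on the curve; among the integer gridlines, it crosses the x-axis at x ∈ {-1, 0, 1}.
(d) Solving for integer coefficients yields p as stated.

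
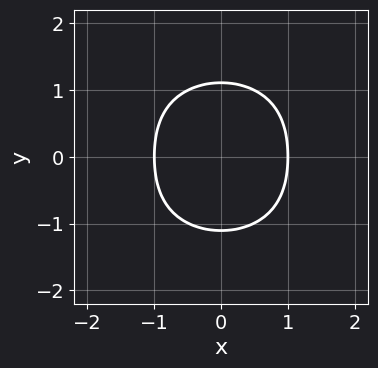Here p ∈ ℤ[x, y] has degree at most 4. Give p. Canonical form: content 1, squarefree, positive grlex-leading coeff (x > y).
x^4 + 2*x^2*y^2 + 2*y^4 + 2*x^2 - 3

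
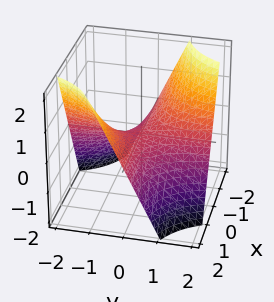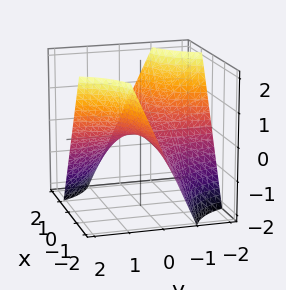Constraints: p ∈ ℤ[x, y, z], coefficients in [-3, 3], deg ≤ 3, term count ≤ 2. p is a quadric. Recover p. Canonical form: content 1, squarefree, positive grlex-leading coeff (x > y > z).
deg p = 2. A saddle surface; a quadric.
Reading off the gridlines: the visible y-axis segment lies entirely on the surface; every point of the x-axis in the box is on the surface; it meets the z-axis at z = 0 (among the integer gridlines).
These observations pin down the coefficients.

x*y + z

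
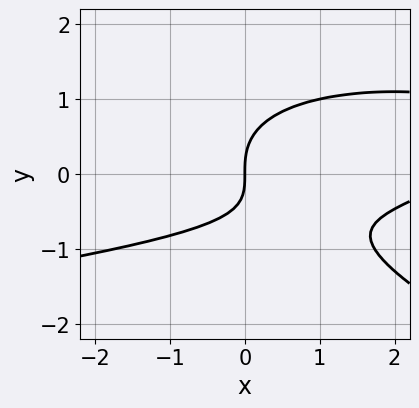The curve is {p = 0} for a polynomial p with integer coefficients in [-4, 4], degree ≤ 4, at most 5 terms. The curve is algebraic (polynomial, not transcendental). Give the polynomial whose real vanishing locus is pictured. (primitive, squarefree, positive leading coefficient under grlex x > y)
Degree: no degree-2 curve has this shape, so deg p = 3.
From the axis intercepts and sections: one x-axis crossing is at x = 0; it meets the y-axis at y = 0 (among the integer gridlines).
The integer polynomial consistent with all of this is the stated p.

x*y^2 + 3*y^3 + x^2 - 2*x*y - 3*x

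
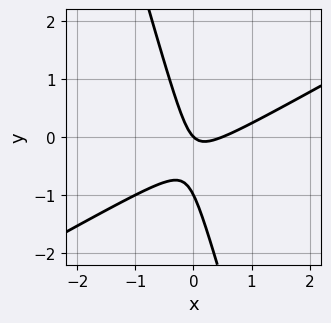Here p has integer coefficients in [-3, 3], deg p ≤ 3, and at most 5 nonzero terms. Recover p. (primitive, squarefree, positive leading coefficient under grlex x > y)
2*x^2 - 3*x*y - y^2 - x - y

First, degree: no degree-1 curve has this shape, so deg p = 2.
Then, from the visible intercepts: it meets the x-axis at x = 0 (among the integer gridlines); among the integer gridlines, it crosses the y-axis at y ∈ {-1, 0}.
Finally, putting this together gives p.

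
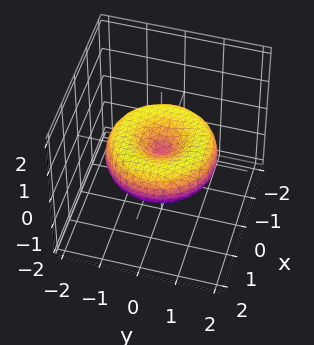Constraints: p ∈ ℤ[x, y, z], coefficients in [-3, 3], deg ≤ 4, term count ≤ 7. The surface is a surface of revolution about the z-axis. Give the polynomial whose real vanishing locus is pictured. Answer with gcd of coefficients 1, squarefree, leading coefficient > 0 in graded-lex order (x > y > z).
x^4 + 2*x^2*y^2 + y^4 - 2*x^2 - 2*y^2 + 3*z^2

1. The degree is 4 — a generic line meets the surface in up to 4 points.
2. By symmetry, the surface is invariant under rotation about z: p = q(x² + y², z).
3. Checking where it meets the axes: a circular section at z = 0 has radius between 1 and 2; it meets the z-axis at z = 0 (among the integer gridlines); it crosses the x-axis at the gridline x = 0.
4. Matching integer coefficients to the picture gives p.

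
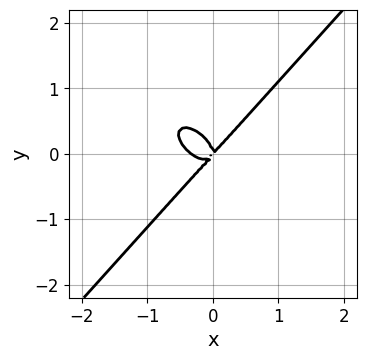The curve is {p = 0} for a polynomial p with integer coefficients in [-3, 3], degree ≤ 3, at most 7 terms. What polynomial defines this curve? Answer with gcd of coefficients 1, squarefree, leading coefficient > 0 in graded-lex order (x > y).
3*x^3 + x^2*y - 3*y^3 + x^2 - x*y

The degree is 3 — the shape is more complex than any degree-2 curve.
Checking where it meets the axes: one y-axis crossing is at y = 0; it crosses the x-axis at the gridline x = 0.
Assembling these constraints gives the stated polynomial.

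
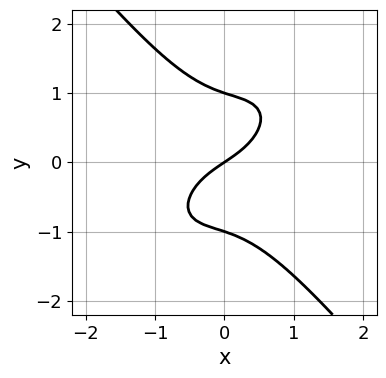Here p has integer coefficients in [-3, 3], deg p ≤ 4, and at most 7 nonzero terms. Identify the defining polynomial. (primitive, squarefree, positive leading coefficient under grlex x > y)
3*x^3 - 2*x^2*y + 3*y^3 + 2*x - 3*y

First, deg p = 3.
Next, from the visible intercepts: it meets the x-axis at x = 0 (among the integer gridlines); among the integer gridlines, it crosses the y-axis at y ∈ {-1, 0, 1}.
Finally, assembling these constraints gives the stated polynomial.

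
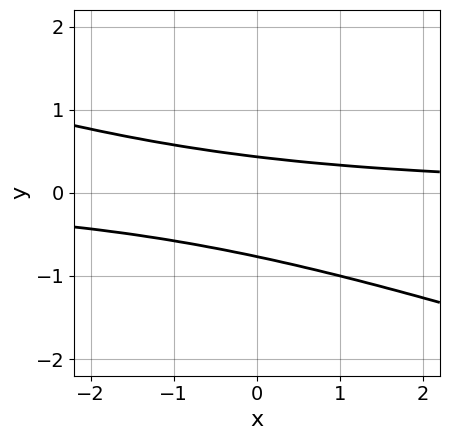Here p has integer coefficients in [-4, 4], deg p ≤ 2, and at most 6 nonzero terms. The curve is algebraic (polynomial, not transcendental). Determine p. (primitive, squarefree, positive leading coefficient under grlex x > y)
x*y + 3*y^2 + y - 1

The degree is 2 — the shape is more complex than any degree-1 curve.
Against the integer gridlines: the curve avoids every integer x-axis point in the box.
These observations pin down the coefficients.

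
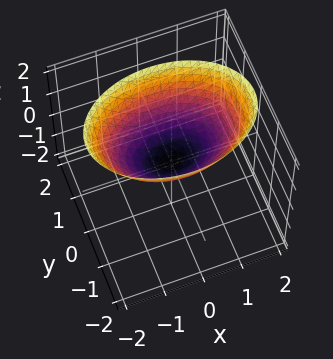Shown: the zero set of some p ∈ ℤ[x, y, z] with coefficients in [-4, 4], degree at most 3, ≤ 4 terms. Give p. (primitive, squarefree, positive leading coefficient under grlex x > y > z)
First, the degree is 2 — a paraboloid; a quadric.
Next, symmetries: it's symmetric under y → −y, forcing even powers of y; it's symmetric under x → −x, forcing even powers of x.
Then, checking where it meets the axes: one x-axis crossing is at x = 0; it crosses the y-axis at the gridline y = 0.
Finally, these observations pin down the coefficients.

x^2 + 2*y^2 - 2*z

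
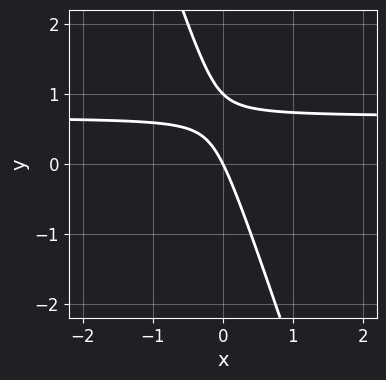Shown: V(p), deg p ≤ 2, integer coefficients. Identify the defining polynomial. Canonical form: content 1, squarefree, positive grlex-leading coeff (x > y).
3*x*y + y^2 - 2*x - y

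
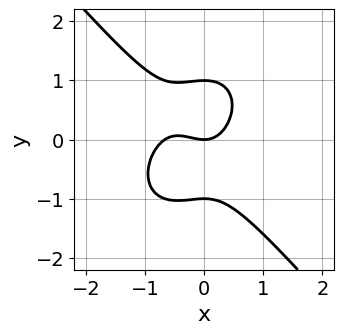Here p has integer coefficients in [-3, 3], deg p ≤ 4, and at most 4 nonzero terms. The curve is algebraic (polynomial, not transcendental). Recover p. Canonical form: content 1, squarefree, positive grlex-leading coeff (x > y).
(a) deg p = 3.
(b) Checking where it meets the axes: the y-axis gridline crossings are at y ∈ {-1, 0, 1}; it meets the x-axis at x = 0 (among the integer gridlines).
(c) The integer polynomial consistent with all of this is the stated p.

3*x^3 + 2*y^3 + 2*x^2 - 2*y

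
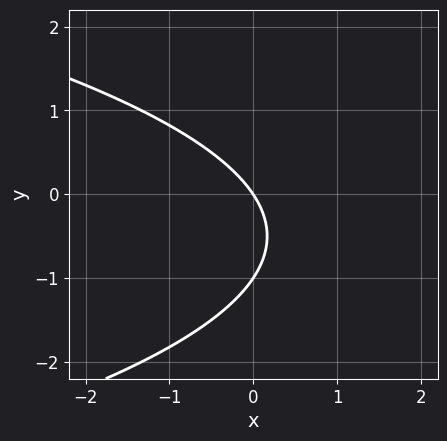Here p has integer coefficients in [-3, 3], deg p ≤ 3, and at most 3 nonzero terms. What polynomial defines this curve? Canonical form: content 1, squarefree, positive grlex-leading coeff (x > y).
First, deg p = 2. No degree-1 curve has this shape.
Then, from the visible intercepts: one x-axis crossing is at x = 0; among the integer gridlines, it crosses the y-axis at y ∈ {-1, 0}.
Finally, these observations pin down the coefficients.

2*y^2 + 3*x + 2*y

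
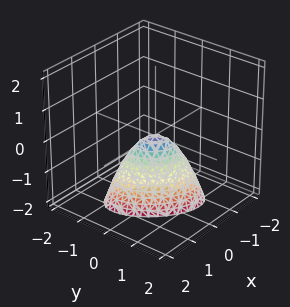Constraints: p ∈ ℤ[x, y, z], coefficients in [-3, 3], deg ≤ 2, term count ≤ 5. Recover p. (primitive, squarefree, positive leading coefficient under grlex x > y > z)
1. Degree: a generic line meets the surface in up to 2 points, so deg p = 2.
2. Observable constraints: it crosses the y-axis at the gridline y = 0; it crosses the x-axis at the gridline x = 0; one z-axis crossing is at z = 0.
3. The integer polynomial consistent with all of this is the stated p.

2*x^2 + 2*x*y + 2*y^2 + z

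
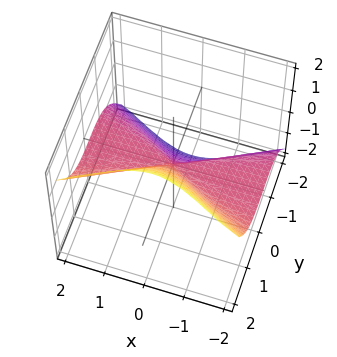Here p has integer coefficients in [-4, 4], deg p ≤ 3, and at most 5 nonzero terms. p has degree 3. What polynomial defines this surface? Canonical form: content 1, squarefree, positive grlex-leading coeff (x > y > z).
3*x^2*z - 3*y^3 + z^3

First, degree: a generic line meets the surface in up to 3 points, so deg p = 3.
Then, from the visible intercepts: it crosses the y-axis at the gridline y = 0; the visible x-axis segment lies entirely on the surface.
Finally, together with the visible shape, these determine p as stated.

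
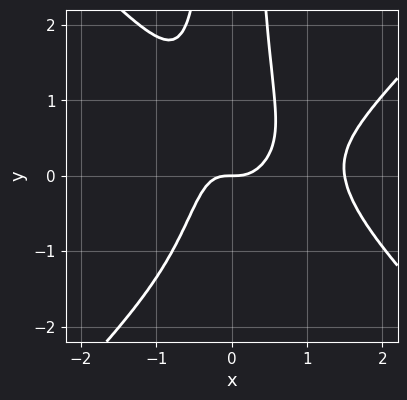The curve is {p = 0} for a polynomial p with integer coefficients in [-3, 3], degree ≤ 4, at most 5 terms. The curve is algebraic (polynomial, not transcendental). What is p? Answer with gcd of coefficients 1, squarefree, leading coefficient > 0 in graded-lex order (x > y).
2*x^4 - 2*x^2*y^2 - 3*x^3 + y

1. deg p = 4.
2. From the axis intercepts and sections: it crosses the x-axis at the gridline x = 0; it crosses the y-axis at the gridline y = 0.
3. Matching integer coefficients to the picture gives p.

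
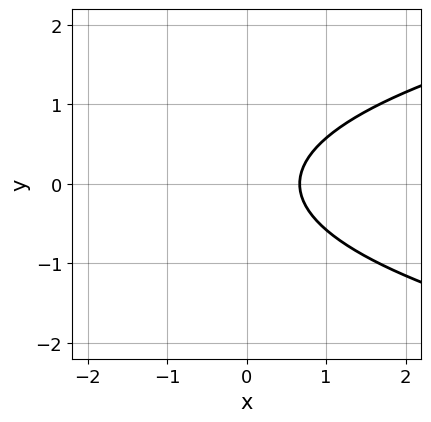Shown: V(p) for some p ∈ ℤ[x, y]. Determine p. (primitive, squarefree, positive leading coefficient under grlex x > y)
3*y^2 - 3*x + 2

First, the degree is 2 — the shape is more complex than any degree-1 curve.
Next, symmetries: it's symmetric under y → −y, forcing even powers of y.
Next, from the visible intercepts: the curve avoids every integer y-axis point in the box.
Finally, these observations pin down the coefficients.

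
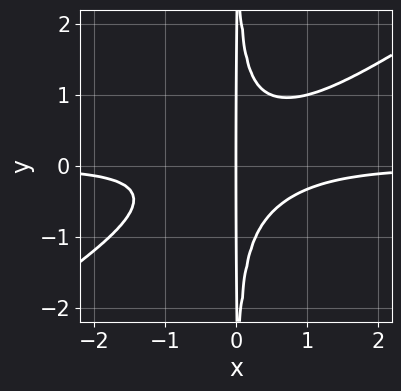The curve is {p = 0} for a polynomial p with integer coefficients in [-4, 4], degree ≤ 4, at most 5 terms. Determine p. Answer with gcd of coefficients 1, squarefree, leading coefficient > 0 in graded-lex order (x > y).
(a) deg p = 4. A generic line meets the curve in up to 4 points.
(b) Checking where it meets the axes: one x-axis crossing is at x = 0; every point of the y-axis in the box is on the curve.
(c) These observations pin down the coefficients.

2*x^3*y - 3*x^2*y^2 + x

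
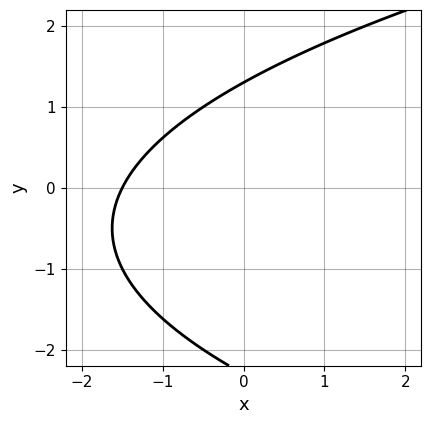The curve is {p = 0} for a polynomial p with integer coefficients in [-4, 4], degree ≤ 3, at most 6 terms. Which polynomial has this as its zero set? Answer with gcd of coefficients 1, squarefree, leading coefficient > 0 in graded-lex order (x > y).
y^2 - 2*x + y - 3

deg p = 2. No degree-1 curve has this shape.
Solving for integer coefficients yields p as stated.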